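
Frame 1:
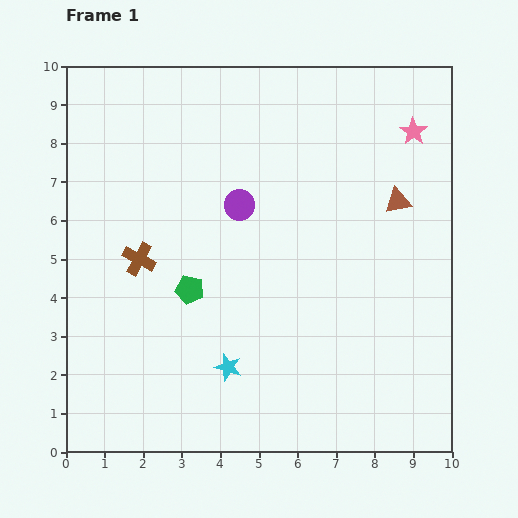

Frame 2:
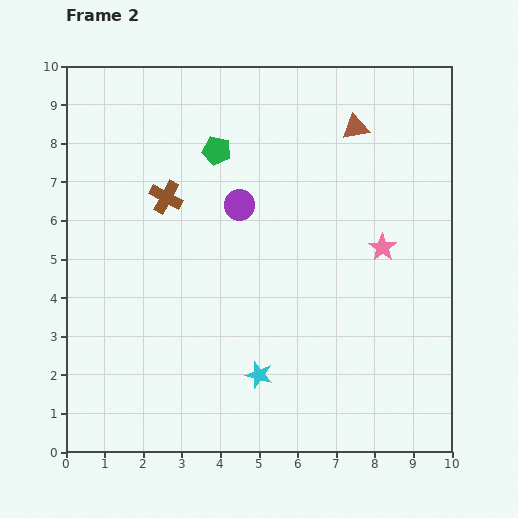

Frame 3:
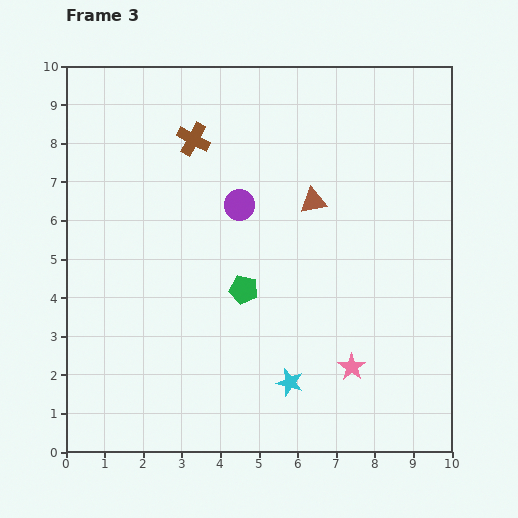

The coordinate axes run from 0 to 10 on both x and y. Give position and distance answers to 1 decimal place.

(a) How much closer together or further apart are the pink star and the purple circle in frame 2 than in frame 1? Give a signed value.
-1.0

Distance in frame 1: 4.9. Distance in frame 2: 3.9.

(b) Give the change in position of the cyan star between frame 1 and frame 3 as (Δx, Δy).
(1.6, -0.4)

The cyan star was at (4.2, 2.2) in frame 1 and (5.8, 1.8) in frame 3.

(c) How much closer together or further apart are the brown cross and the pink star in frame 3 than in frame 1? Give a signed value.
-0.6

Distance in frame 1: 7.8. Distance in frame 3: 7.2.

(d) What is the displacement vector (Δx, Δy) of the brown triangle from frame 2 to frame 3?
(-1.1, -1.9)

The brown triangle was at (7.5, 8.4) in frame 2 and (6.4, 6.5) in frame 3.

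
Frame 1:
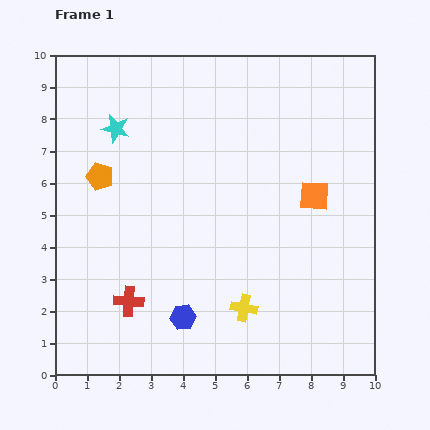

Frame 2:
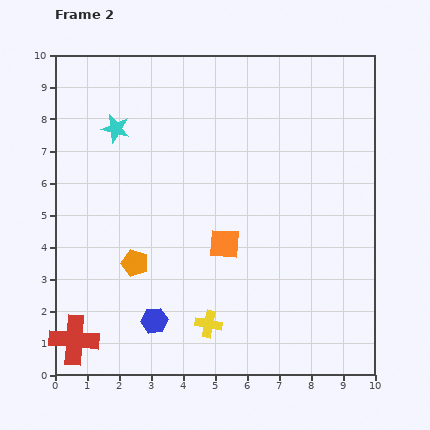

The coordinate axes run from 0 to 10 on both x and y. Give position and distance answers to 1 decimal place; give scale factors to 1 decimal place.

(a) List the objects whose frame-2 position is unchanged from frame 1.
the cyan star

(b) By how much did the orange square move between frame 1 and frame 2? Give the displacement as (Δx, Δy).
(-2.8, -1.5)

The orange square was at (8.1, 5.6) in frame 1 and (5.3, 4.1) in frame 2.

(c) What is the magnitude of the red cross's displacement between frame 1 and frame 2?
2.1

The red cross moved from (2.3, 2.3) to (0.6, 1.1), a distance of √(1.7² + 1.2²) ≈ 2.1.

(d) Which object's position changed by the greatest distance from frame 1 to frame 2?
the orange square

(moved 3.2; next 2.9)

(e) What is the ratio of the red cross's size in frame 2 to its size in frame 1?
1.6×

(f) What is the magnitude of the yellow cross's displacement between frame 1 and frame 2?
1.2

The yellow cross moved from (5.9, 2.1) to (4.8, 1.6), a distance of √(1.1² + 0.5²) ≈ 1.2.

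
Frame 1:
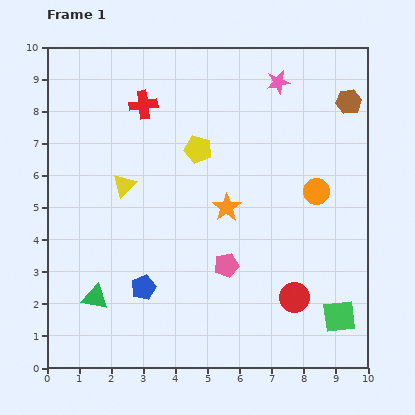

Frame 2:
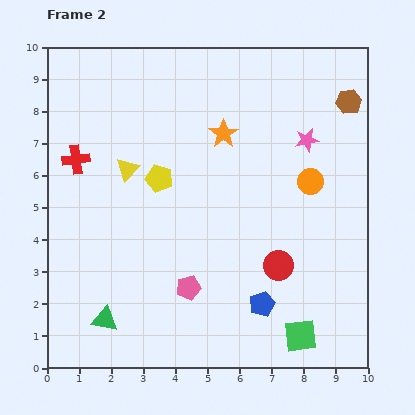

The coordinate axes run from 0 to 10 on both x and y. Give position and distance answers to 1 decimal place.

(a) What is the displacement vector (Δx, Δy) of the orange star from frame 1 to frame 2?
(-0.1, 2.3)

The orange star was at (5.6, 5.0) in frame 1 and (5.5, 7.3) in frame 2.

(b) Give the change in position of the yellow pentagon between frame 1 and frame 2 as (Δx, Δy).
(-1.2, -0.9)

The yellow pentagon was at (4.7, 6.8) in frame 1 and (3.5, 5.9) in frame 2.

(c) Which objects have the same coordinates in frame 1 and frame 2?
the brown hexagon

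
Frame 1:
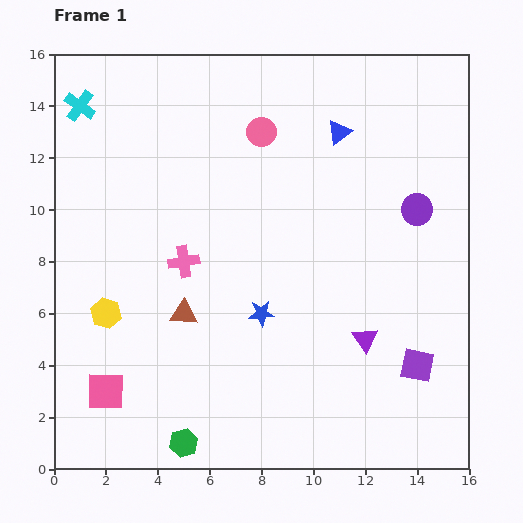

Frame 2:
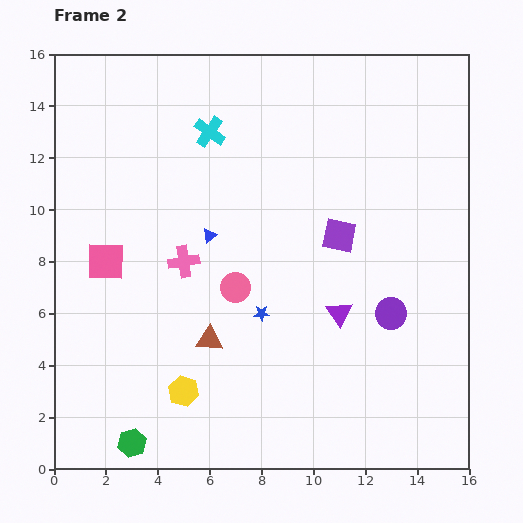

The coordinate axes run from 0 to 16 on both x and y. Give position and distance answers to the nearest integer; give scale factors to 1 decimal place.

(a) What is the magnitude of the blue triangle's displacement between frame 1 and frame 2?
6

The blue triangle moved from (11, 13) to (6, 9), a distance of √(5² + 4²) ≈ 6.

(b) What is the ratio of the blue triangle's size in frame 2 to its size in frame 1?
0.6×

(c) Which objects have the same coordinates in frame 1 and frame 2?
the blue star, the pink cross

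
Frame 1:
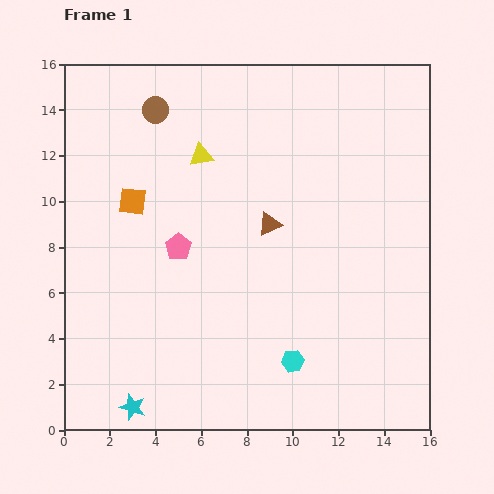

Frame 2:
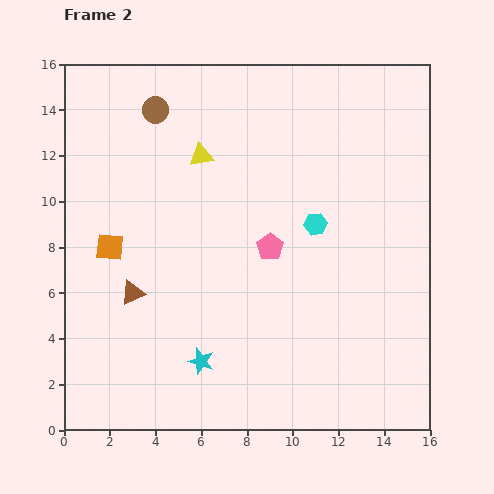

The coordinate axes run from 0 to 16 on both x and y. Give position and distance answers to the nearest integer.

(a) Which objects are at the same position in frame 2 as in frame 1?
the yellow triangle, the brown circle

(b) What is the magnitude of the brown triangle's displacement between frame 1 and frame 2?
7

The brown triangle moved from (9, 9) to (3, 6), a distance of √(6² + 3²) ≈ 7.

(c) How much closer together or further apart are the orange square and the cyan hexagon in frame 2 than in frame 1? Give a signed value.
-1

Distance in frame 1: 10. Distance in frame 2: 9.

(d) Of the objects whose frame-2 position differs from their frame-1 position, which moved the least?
the orange square

(moved 2)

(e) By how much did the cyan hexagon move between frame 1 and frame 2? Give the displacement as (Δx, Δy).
(1, 6)

The cyan hexagon was at (10, 3) in frame 1 and (11, 9) in frame 2.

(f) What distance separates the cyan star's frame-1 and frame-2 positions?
4

The cyan star moved from (3, 1) to (6, 3), a distance of √(3² + 2²) ≈ 4.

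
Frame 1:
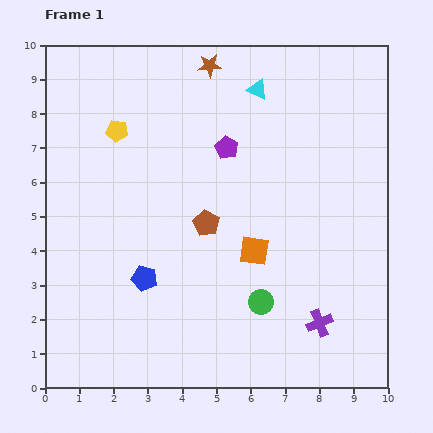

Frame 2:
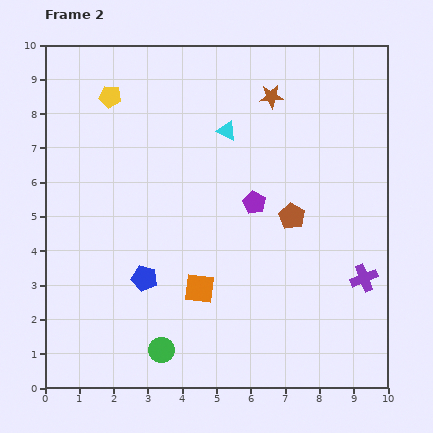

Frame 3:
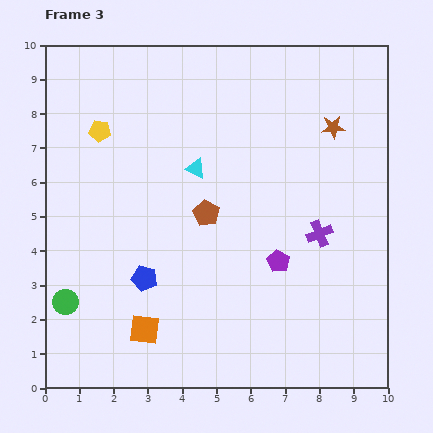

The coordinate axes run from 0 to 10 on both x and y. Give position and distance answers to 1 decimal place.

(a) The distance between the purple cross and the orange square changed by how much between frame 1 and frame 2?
+2.0

Distance in frame 1: 2.8. Distance in frame 2: 4.8.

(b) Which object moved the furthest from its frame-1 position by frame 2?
the green circle

(moved 3.2; next 2.5)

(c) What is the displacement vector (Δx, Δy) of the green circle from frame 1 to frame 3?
(-5.7, 0.0)

The green circle was at (6.3, 2.5) in frame 1 and (0.6, 2.5) in frame 3.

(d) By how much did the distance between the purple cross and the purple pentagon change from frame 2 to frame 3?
-2.5

Distance in frame 2: 3.9. Distance in frame 3: 1.4.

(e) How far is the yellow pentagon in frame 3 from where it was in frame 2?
1.0

The yellow pentagon moved from (1.9, 8.5) to (1.6, 7.5), a distance of √(0.3² + 1.0²) ≈ 1.0.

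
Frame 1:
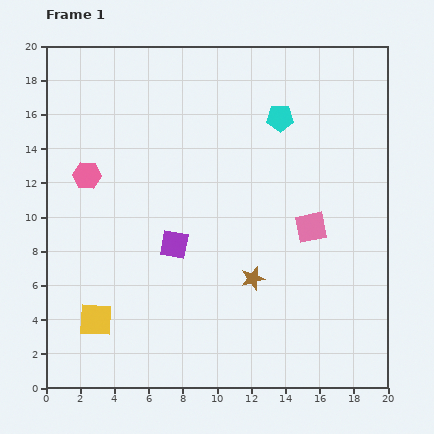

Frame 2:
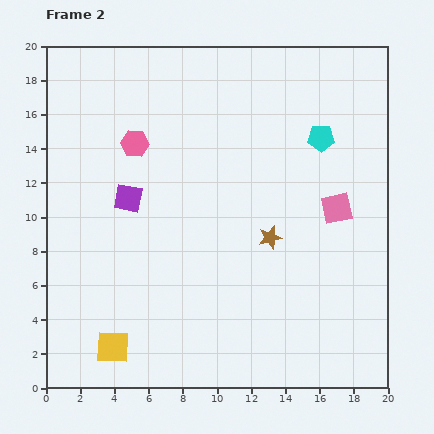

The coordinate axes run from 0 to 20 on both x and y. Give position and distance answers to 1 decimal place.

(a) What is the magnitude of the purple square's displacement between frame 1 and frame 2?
3.8

The purple square moved from (7.5, 8.4) to (4.8, 11.1), a distance of √(2.7² + 2.7²) ≈ 3.8.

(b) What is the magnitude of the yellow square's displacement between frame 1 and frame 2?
1.9

The yellow square moved from (2.9, 4.0) to (3.9, 2.4), a distance of √(1.0² + 1.6²) ≈ 1.9.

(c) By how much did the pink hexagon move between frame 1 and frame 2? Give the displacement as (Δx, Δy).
(2.8, 1.9)

The pink hexagon was at (2.4, 12.4) in frame 1 and (5.2, 14.3) in frame 2.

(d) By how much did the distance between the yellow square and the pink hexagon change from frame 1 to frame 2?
+3.6

Distance in frame 1: 8.4. Distance in frame 2: 12.0.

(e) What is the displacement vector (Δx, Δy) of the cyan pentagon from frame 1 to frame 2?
(2.4, -1.2)

The cyan pentagon was at (13.7, 15.8) in frame 1 and (16.1, 14.6) in frame 2.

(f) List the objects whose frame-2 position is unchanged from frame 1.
none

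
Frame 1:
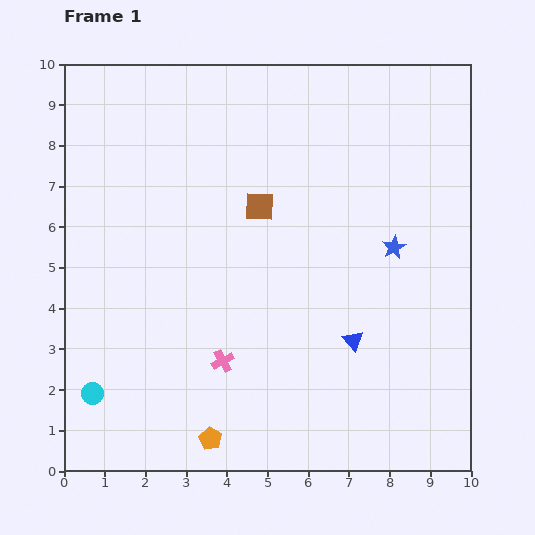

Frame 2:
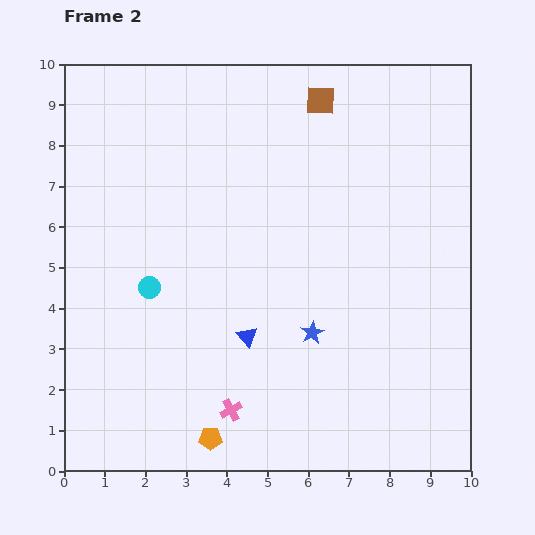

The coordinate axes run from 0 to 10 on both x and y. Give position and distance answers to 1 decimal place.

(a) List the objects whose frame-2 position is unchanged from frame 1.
the orange pentagon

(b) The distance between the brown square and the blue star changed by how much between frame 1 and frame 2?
+2.3

Distance in frame 1: 3.4. Distance in frame 2: 5.7.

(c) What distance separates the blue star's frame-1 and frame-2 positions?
2.9

The blue star moved from (8.1, 5.5) to (6.1, 3.4), a distance of √(2.0² + 2.1²) ≈ 2.9.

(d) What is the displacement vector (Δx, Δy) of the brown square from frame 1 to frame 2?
(1.5, 2.6)

The brown square was at (4.8, 6.5) in frame 1 and (6.3, 9.1) in frame 2.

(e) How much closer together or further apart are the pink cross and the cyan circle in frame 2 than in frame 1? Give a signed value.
+0.3

Distance in frame 1: 3.3. Distance in frame 2: 3.6.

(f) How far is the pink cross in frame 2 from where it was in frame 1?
1.2

The pink cross moved from (3.9, 2.7) to (4.1, 1.5), a distance of √(0.2² + 1.2²) ≈ 1.2.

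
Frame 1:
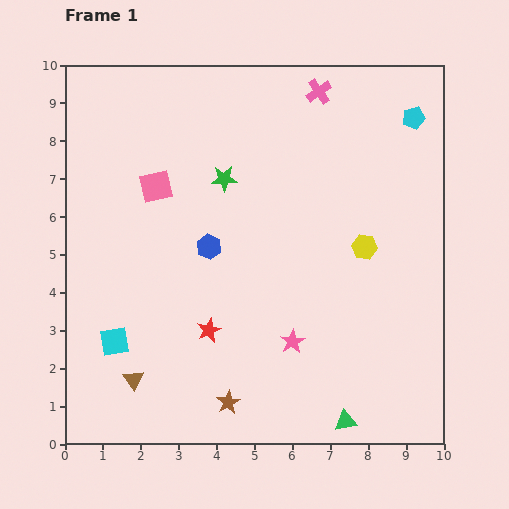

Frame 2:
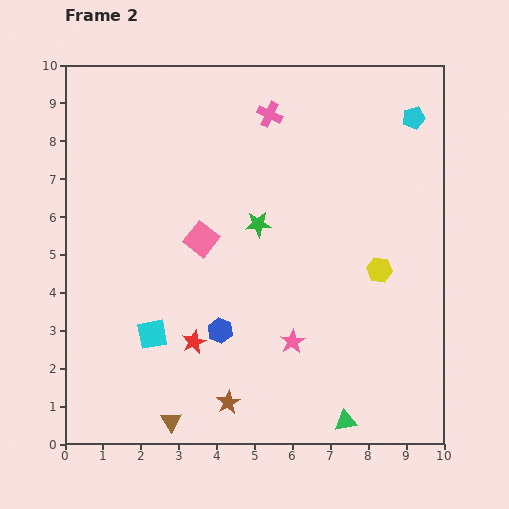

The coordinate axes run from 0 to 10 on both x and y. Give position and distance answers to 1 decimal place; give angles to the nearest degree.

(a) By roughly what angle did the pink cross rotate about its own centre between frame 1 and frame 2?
30° counter-clockwise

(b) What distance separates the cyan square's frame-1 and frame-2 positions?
1.0

The cyan square moved from (1.3, 2.7) to (2.3, 2.9), a distance of √(1.0² + 0.2²) ≈ 1.0.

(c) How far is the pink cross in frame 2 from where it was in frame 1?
1.4

The pink cross moved from (6.7, 9.3) to (5.4, 8.7), a distance of √(1.3² + 0.6²) ≈ 1.4.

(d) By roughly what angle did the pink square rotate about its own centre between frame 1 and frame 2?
39° counter-clockwise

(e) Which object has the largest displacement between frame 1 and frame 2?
the blue hexagon

(moved 2.2; next 1.8)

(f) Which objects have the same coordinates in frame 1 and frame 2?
the pink star, the brown star, the cyan pentagon, the green triangle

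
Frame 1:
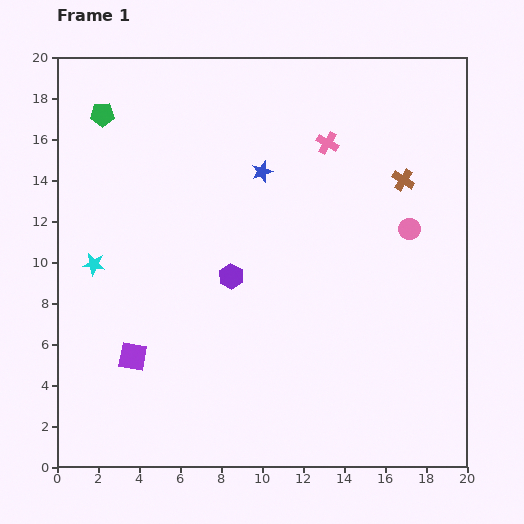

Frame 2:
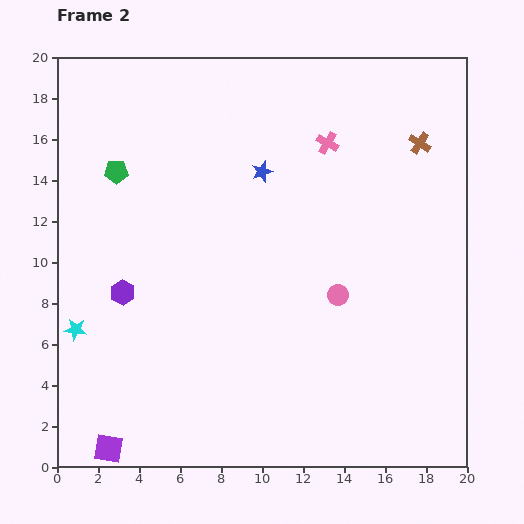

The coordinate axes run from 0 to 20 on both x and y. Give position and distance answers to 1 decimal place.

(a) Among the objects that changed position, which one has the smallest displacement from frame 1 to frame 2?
the brown cross

(moved 2.0)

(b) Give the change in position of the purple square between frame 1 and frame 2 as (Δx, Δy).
(-1.2, -4.5)

The purple square was at (3.7, 5.4) in frame 1 and (2.5, 0.9) in frame 2.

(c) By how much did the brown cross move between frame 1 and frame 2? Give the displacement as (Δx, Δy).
(0.8, 1.8)

The brown cross was at (16.9, 14.0) in frame 1 and (17.7, 15.8) in frame 2.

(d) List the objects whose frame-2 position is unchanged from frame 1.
the pink cross, the blue star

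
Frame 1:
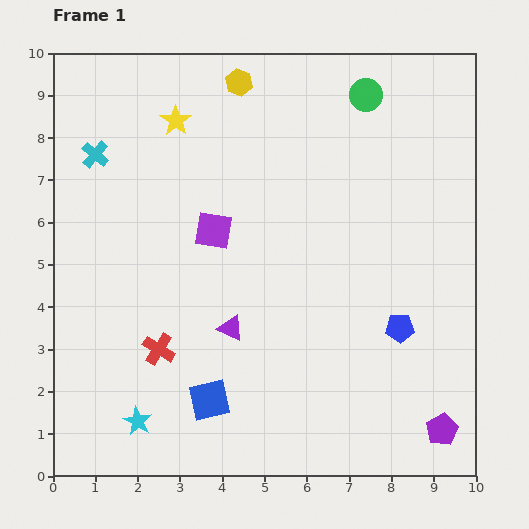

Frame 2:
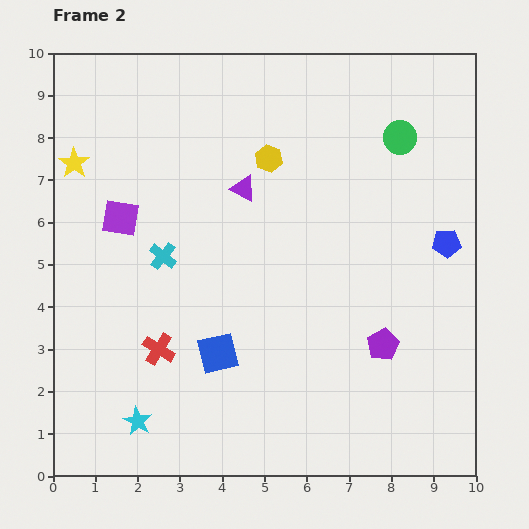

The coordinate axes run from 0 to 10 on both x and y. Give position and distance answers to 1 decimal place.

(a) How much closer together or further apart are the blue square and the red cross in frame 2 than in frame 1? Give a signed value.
-0.3

Distance in frame 1: 1.7. Distance in frame 2: 1.4.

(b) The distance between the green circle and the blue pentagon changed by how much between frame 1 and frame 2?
-2.9

Distance in frame 1: 5.6. Distance in frame 2: 2.7.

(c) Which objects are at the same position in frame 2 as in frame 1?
the red cross, the cyan star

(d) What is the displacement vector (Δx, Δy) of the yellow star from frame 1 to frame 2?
(-2.4, -1.0)

The yellow star was at (2.9, 8.4) in frame 1 and (0.5, 7.4) in frame 2.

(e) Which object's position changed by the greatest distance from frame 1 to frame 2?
the purple triangle

(moved 3.3; next 2.9)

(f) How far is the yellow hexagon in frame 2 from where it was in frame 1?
1.9

The yellow hexagon moved from (4.4, 9.3) to (5.1, 7.5), a distance of √(0.7² + 1.8²) ≈ 1.9.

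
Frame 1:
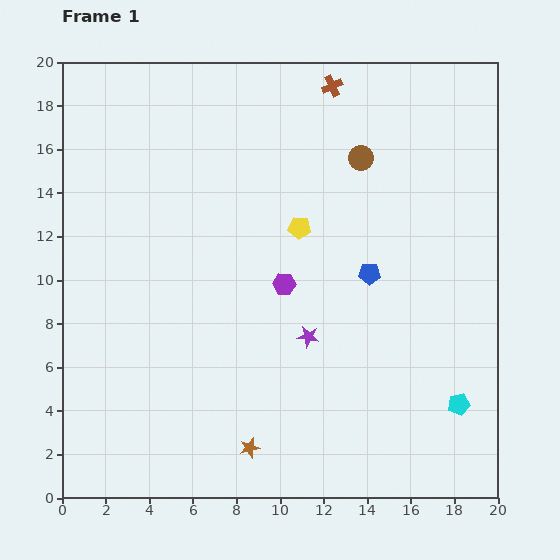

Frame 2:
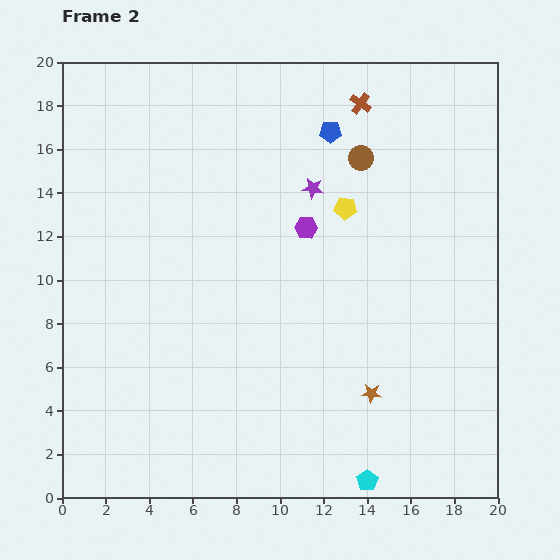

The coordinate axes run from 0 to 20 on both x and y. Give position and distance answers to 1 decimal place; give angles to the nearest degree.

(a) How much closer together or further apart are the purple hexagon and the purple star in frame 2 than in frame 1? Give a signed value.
-0.8

Distance in frame 1: 2.6. Distance in frame 2: 1.8.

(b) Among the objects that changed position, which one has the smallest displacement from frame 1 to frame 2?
the brown cross

(moved 1.5)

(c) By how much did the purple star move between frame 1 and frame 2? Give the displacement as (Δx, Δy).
(0.2, 6.8)

The purple star was at (11.3, 7.4) in frame 1 and (11.5, 14.2) in frame 2.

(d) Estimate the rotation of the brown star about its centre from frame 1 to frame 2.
18° clockwise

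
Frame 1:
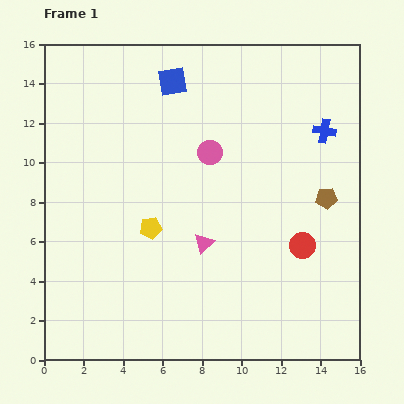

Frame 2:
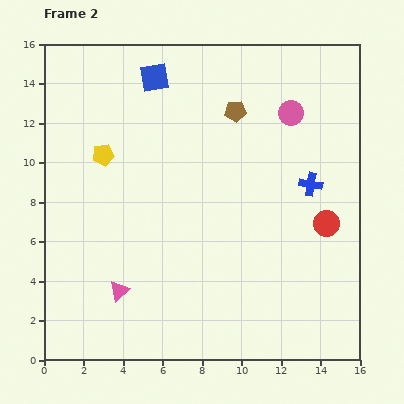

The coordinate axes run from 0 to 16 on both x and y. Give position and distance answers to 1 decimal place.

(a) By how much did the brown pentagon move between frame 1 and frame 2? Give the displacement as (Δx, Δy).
(-4.6, 4.4)

The brown pentagon was at (14.3, 8.2) in frame 1 and (9.7, 12.6) in frame 2.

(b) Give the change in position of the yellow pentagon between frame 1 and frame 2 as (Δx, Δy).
(-2.4, 3.7)

The yellow pentagon was at (5.4, 6.7) in frame 1 and (3.0, 10.4) in frame 2.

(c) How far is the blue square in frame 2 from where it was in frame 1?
0.9

The blue square moved from (6.5, 14.1) to (5.6, 14.3), a distance of √(0.9² + 0.2²) ≈ 0.9.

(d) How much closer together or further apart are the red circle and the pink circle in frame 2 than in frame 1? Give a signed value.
-0.7

Distance in frame 1: 6.6. Distance in frame 2: 5.9.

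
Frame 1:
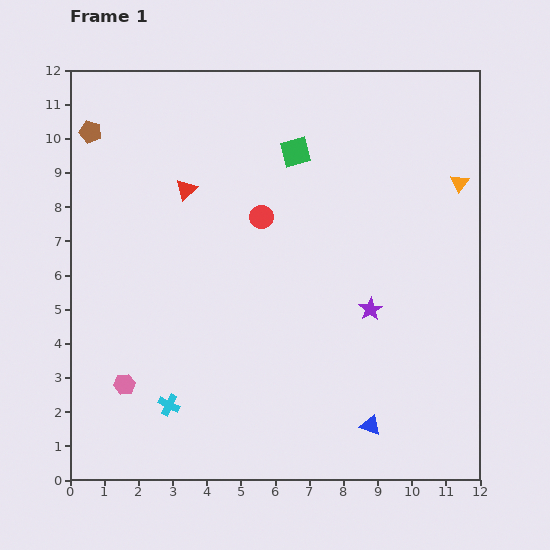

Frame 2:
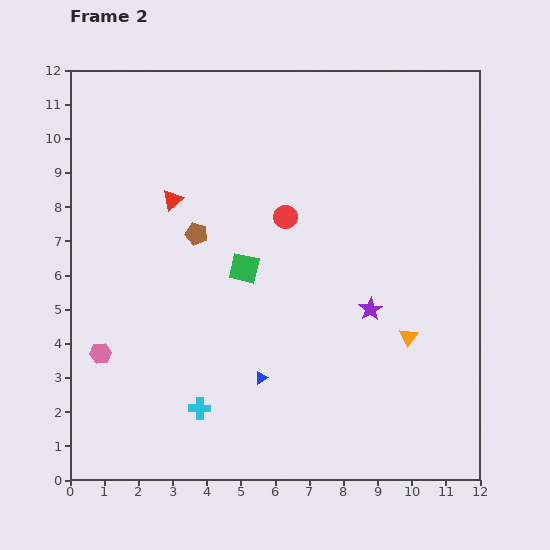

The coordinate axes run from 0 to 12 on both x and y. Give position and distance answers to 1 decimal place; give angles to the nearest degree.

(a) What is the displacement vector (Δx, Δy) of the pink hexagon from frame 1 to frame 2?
(-0.7, 0.9)

The pink hexagon was at (1.6, 2.8) in frame 1 and (0.9, 3.7) in frame 2.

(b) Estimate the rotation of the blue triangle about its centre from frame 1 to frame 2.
53° counter-clockwise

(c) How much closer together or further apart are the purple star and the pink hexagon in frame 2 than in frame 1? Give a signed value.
+0.5

Distance in frame 1: 7.5. Distance in frame 2: 8.0.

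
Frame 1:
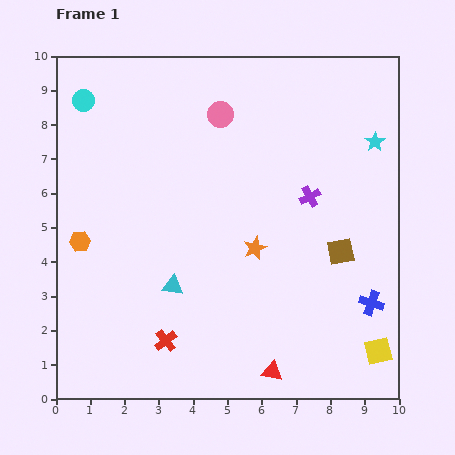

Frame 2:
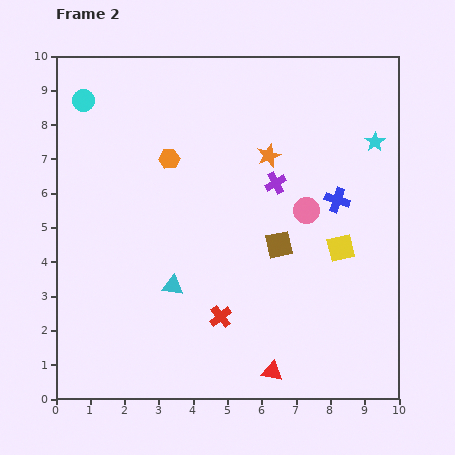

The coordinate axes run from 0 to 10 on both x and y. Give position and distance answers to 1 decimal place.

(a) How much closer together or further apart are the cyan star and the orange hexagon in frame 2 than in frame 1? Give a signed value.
-3.1

Distance in frame 1: 9.1. Distance in frame 2: 6.0.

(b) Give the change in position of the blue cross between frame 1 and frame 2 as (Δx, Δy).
(-1.0, 3.0)

The blue cross was at (9.2, 2.8) in frame 1 and (8.2, 5.8) in frame 2.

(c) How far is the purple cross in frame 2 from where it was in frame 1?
1.1

The purple cross moved from (7.4, 5.9) to (6.4, 6.3), a distance of √(1.0² + 0.4²) ≈ 1.1.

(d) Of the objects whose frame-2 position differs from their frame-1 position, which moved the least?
the purple cross

(moved 1.1)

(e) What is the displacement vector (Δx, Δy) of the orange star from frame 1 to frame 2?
(0.4, 2.7)

The orange star was at (5.8, 4.4) in frame 1 and (6.2, 7.1) in frame 2.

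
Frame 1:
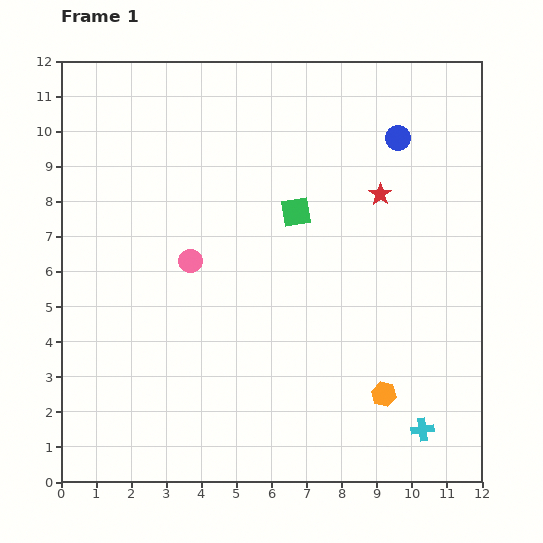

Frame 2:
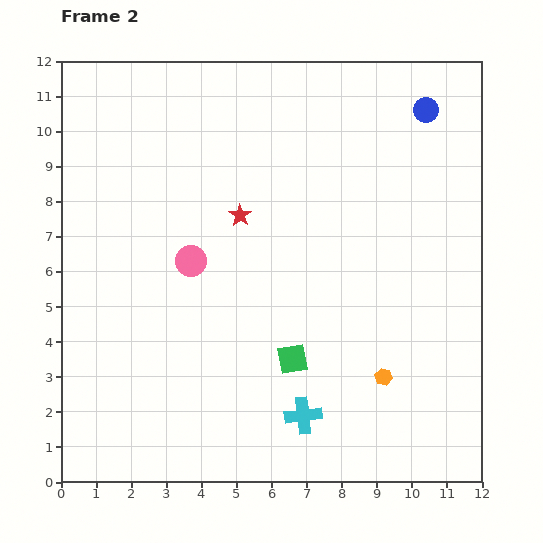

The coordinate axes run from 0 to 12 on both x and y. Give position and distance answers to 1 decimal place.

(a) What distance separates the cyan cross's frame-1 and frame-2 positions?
3.4

The cyan cross moved from (10.3, 1.5) to (6.9, 1.9), a distance of √(3.4² + 0.4²) ≈ 3.4.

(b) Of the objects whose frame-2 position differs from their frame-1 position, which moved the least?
the orange hexagon

(moved 0.5)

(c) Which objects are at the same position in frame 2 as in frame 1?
the pink circle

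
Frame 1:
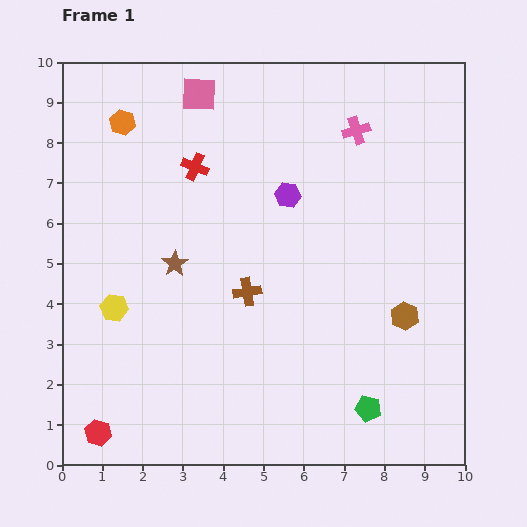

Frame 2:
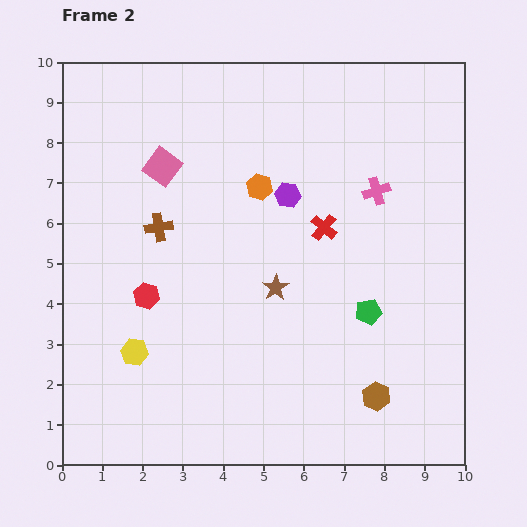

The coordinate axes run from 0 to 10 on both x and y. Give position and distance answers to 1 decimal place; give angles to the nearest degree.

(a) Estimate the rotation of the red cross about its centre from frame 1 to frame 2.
18° clockwise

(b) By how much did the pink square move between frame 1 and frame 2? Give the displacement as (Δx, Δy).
(-0.9, -1.8)

The pink square was at (3.4, 9.2) in frame 1 and (2.5, 7.4) in frame 2.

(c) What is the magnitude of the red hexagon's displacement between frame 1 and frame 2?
3.6

The red hexagon moved from (0.9, 0.8) to (2.1, 4.2), a distance of √(1.2² + 3.4²) ≈ 3.6.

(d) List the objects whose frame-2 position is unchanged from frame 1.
the purple hexagon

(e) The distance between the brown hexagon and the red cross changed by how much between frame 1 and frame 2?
-2.0

Distance in frame 1: 6.4. Distance in frame 2: 4.4.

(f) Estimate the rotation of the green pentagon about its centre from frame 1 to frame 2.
24° counter-clockwise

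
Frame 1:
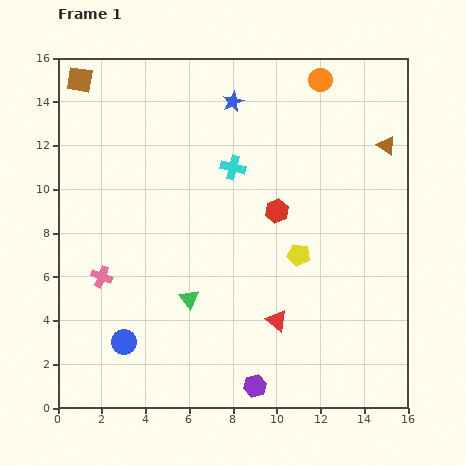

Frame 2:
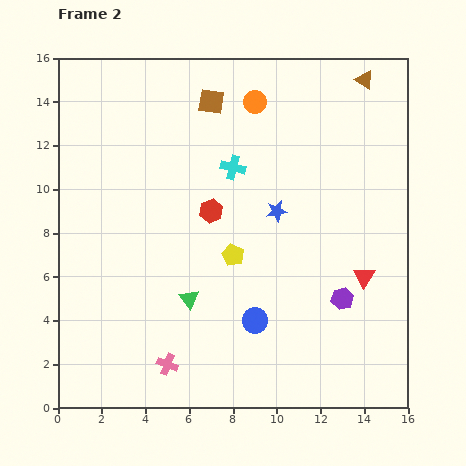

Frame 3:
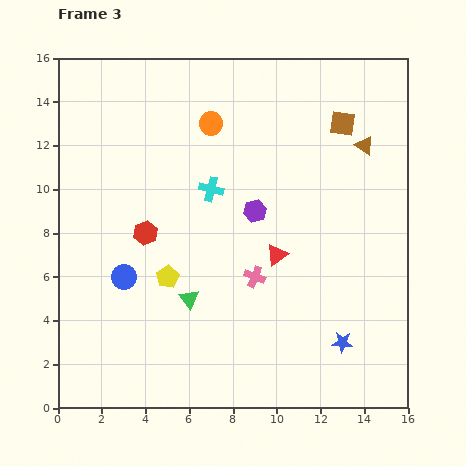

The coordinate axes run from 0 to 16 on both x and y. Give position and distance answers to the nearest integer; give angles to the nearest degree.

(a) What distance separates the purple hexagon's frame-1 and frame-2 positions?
6

The purple hexagon moved from (9, 1) to (13, 5), a distance of √(4² + 4²) ≈ 6.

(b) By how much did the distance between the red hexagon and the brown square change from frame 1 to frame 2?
-6

Distance in frame 1: 11. Distance in frame 2: 5.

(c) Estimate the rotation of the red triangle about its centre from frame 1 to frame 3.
43° clockwise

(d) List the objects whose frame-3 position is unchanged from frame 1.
the green triangle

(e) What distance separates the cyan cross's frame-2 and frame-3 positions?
1

The cyan cross moved from (8, 11) to (7, 10), a distance of √(1² + 1²) ≈ 1.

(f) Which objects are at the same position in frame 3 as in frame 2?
the green triangle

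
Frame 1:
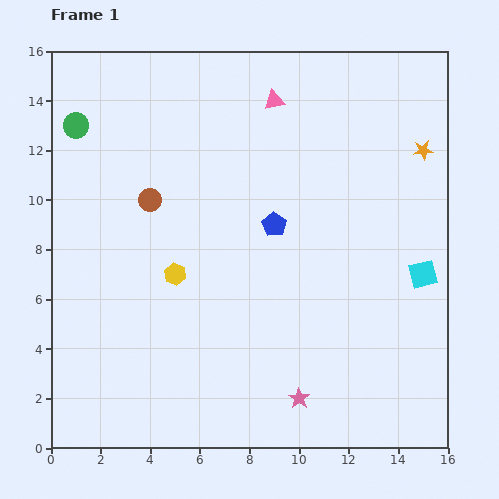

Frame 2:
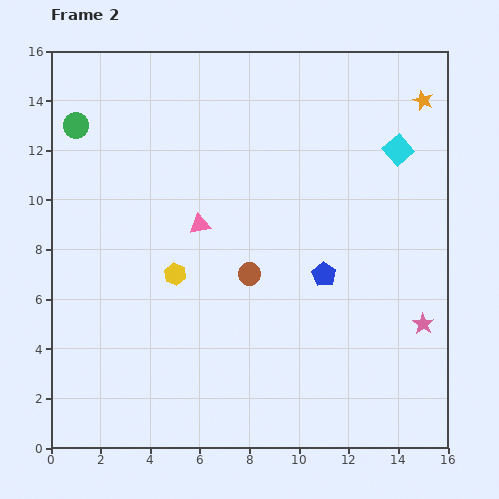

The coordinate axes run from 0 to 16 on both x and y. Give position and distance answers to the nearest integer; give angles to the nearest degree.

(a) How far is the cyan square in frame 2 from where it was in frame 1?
5

The cyan square moved from (15, 7) to (14, 12), a distance of √(1² + 5²) ≈ 5.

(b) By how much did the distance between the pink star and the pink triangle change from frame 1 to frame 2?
-2

Distance in frame 1: 12. Distance in frame 2: 10.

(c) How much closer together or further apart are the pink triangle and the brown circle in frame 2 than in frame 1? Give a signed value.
-3

Distance in frame 1: 6. Distance in frame 2: 3.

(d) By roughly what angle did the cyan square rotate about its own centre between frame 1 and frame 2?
27° counter-clockwise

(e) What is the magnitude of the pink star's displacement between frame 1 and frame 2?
6

The pink star moved from (10, 2) to (15, 5), a distance of √(5² + 3²) ≈ 6.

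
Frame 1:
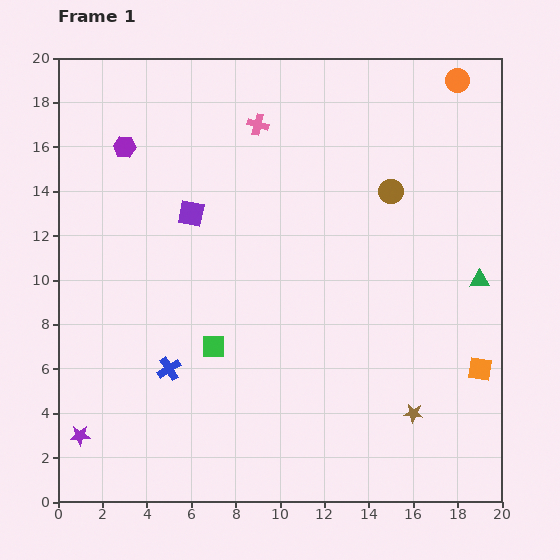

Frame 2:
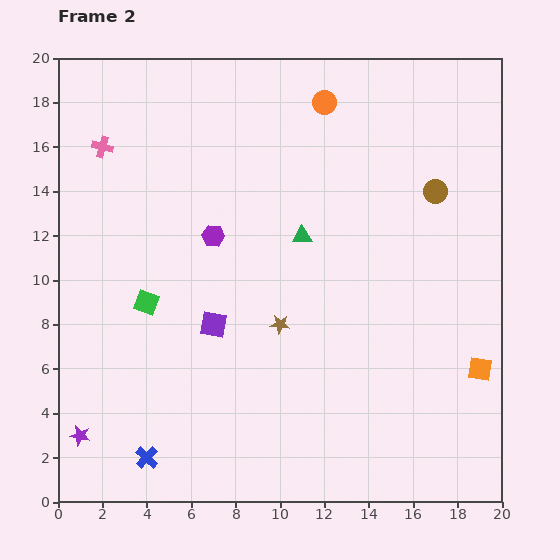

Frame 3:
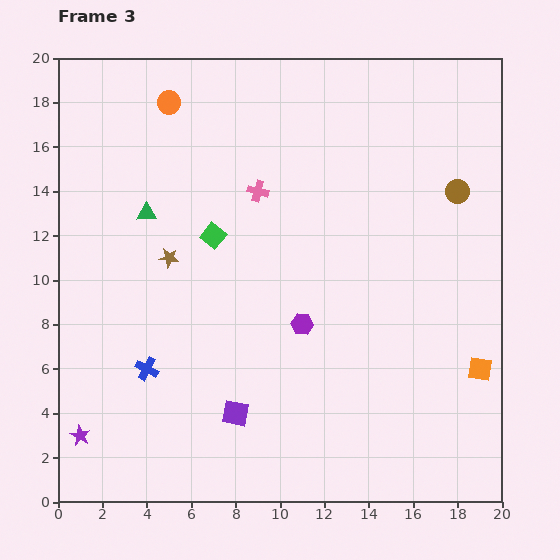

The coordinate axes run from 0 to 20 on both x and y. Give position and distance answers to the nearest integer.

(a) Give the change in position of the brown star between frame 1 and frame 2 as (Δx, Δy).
(-6, 4)

The brown star was at (16, 4) in frame 1 and (10, 8) in frame 2.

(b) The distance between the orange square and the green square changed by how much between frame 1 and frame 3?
+1

Distance in frame 1: 12. Distance in frame 3: 13.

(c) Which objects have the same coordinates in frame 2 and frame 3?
the purple star, the orange square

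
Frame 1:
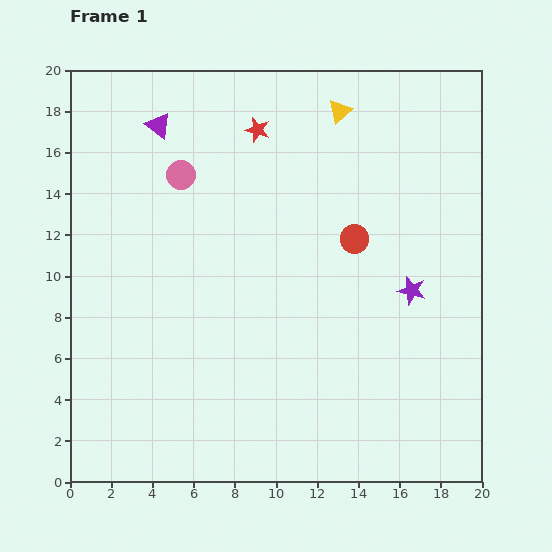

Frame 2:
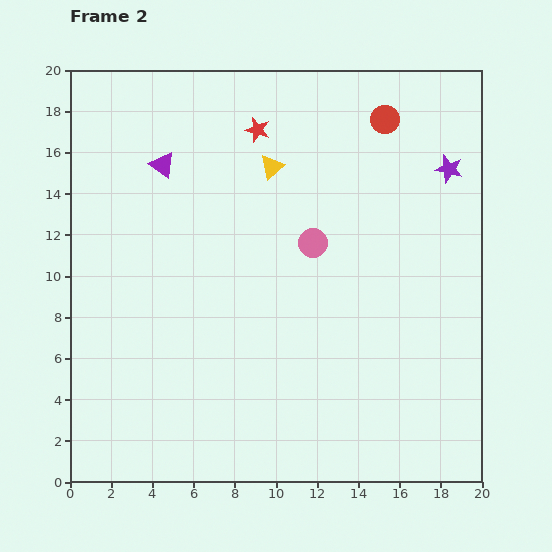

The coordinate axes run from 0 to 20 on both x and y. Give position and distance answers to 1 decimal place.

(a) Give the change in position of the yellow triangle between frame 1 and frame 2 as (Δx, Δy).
(-3.3, -2.7)

The yellow triangle was at (13.1, 18.0) in frame 1 and (9.8, 15.3) in frame 2.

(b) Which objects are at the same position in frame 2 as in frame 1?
the red star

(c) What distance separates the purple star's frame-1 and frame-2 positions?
6.2

The purple star moved from (16.6, 9.3) to (18.4, 15.2), a distance of √(1.8² + 5.9²) ≈ 6.2.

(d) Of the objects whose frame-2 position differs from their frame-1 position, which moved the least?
the purple triangle

(moved 1.9)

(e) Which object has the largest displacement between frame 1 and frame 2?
the pink circle

(moved 7.2; next 6.2)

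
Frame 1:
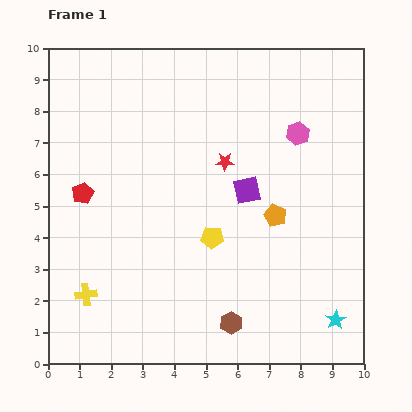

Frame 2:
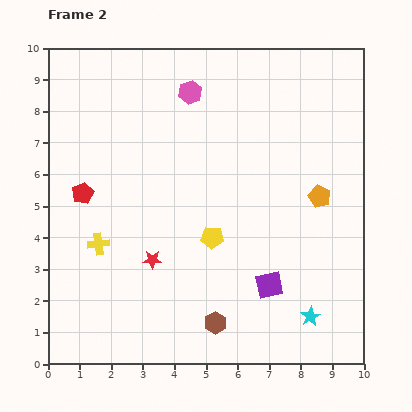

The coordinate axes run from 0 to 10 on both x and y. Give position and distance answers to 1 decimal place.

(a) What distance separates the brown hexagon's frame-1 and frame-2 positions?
0.5

The brown hexagon moved from (5.8, 1.3) to (5.3, 1.3), a distance of √(0.5² + 0.0²) ≈ 0.5.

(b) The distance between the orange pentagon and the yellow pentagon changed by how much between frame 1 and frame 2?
+1.5

Distance in frame 1: 2.1. Distance in frame 2: 3.6.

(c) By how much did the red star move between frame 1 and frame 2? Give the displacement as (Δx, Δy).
(-2.3, -3.1)

The red star was at (5.6, 6.4) in frame 1 and (3.3, 3.3) in frame 2.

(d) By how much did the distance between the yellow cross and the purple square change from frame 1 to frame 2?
-0.5

Distance in frame 1: 6.1. Distance in frame 2: 5.6.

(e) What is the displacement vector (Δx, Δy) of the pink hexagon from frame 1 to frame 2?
(-3.4, 1.3)

The pink hexagon was at (7.9, 7.3) in frame 1 and (4.5, 8.6) in frame 2.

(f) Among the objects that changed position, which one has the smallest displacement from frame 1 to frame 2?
the brown hexagon

(moved 0.5)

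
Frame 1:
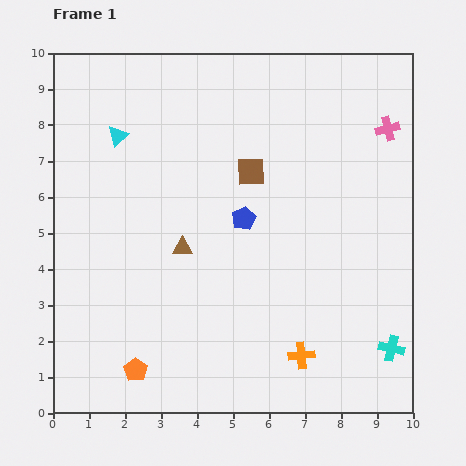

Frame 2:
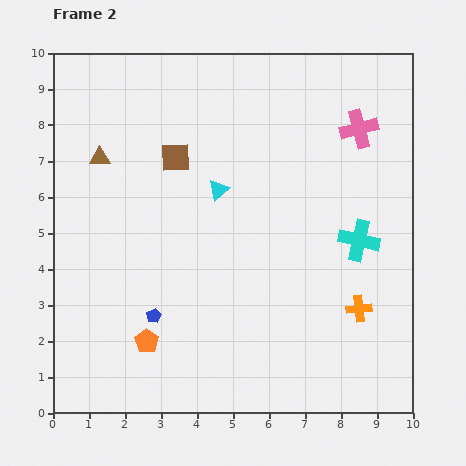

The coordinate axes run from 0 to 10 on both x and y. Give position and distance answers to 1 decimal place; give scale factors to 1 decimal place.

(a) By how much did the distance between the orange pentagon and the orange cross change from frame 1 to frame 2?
+1.4

Distance in frame 1: 4.6. Distance in frame 2: 6.0.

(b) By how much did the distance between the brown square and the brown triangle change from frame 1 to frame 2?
-0.7

Distance in frame 1: 2.8. Distance in frame 2: 2.1.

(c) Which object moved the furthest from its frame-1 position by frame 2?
the blue pentagon

(moved 3.7; next 3.4)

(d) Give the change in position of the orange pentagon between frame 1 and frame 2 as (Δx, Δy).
(0.3, 0.8)

The orange pentagon was at (2.3, 1.2) in frame 1 and (2.6, 2.0) in frame 2.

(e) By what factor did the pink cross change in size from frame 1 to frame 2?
1.6×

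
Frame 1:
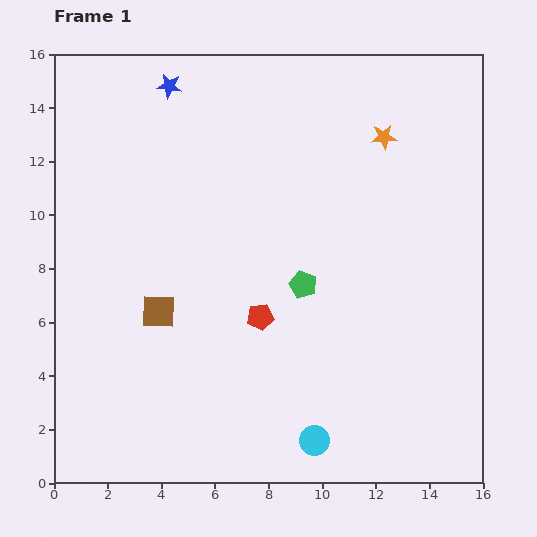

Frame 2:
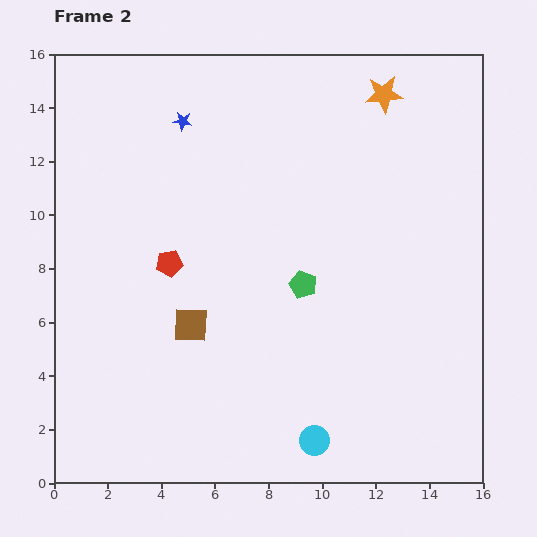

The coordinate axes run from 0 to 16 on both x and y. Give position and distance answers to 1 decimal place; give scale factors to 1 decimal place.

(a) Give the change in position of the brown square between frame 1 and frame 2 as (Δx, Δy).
(1.2, -0.5)

The brown square was at (3.9, 6.4) in frame 1 and (5.1, 5.9) in frame 2.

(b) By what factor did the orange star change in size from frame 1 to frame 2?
1.5×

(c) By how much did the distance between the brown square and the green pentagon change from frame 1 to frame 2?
-1.0

Distance in frame 1: 5.5. Distance in frame 2: 4.5.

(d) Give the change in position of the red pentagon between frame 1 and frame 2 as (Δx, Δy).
(-3.4, 2.0)

The red pentagon was at (7.7, 6.2) in frame 1 and (4.3, 8.2) in frame 2.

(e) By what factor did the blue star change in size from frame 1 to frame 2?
0.8×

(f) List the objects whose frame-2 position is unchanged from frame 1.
the cyan circle, the green pentagon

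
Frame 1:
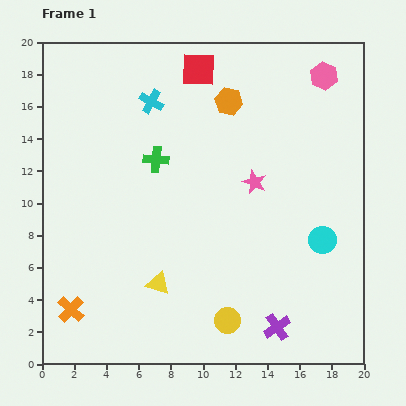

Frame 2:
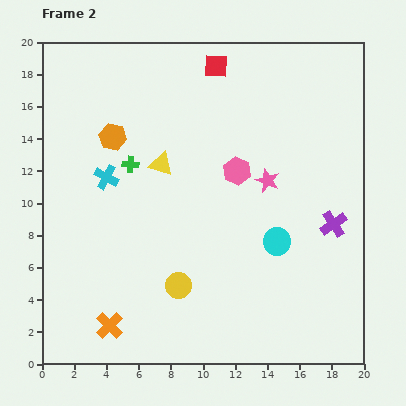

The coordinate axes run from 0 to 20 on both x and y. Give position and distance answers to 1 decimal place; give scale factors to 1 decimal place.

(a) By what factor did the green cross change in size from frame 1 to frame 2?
0.6×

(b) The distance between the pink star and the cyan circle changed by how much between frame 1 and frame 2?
-1.7

Distance in frame 1: 5.5. Distance in frame 2: 3.8.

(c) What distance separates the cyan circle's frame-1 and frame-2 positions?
2.8

The cyan circle moved from (17.4, 7.7) to (14.6, 7.6), a distance of √(2.8² + 0.1²) ≈ 2.8.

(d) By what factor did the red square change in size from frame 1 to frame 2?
0.7×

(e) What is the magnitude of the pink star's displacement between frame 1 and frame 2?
0.8

The pink star moved from (13.2, 11.3) to (14.0, 11.4), a distance of √(0.8² + 0.1²) ≈ 0.8.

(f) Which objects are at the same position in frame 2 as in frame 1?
none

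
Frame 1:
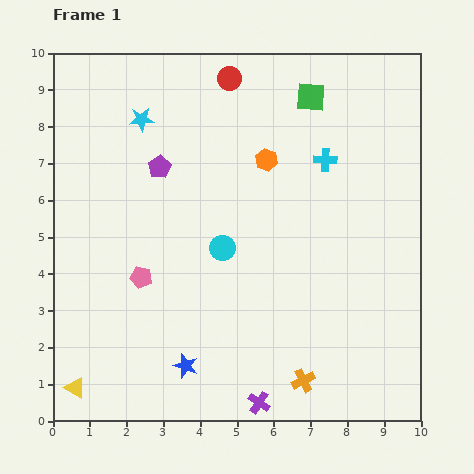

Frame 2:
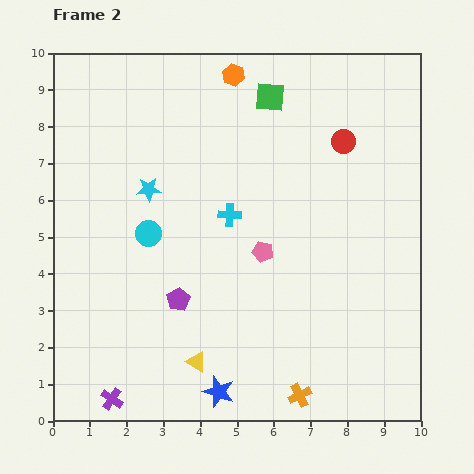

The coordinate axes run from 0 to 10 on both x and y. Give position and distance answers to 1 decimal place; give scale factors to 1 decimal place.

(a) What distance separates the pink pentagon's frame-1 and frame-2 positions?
3.4

The pink pentagon moved from (2.4, 3.9) to (5.7, 4.6), a distance of √(3.3² + 0.7²) ≈ 3.4.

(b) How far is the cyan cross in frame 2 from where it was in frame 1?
3.0

The cyan cross moved from (7.4, 7.1) to (4.8, 5.6), a distance of √(2.6² + 1.5²) ≈ 3.0.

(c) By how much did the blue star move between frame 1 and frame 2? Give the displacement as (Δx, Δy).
(0.9, -0.7)

The blue star was at (3.6, 1.5) in frame 1 and (4.5, 0.8) in frame 2.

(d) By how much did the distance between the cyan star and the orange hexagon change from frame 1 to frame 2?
+0.3

Distance in frame 1: 3.6. Distance in frame 2: 3.9.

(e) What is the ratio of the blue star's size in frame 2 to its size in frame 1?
1.3×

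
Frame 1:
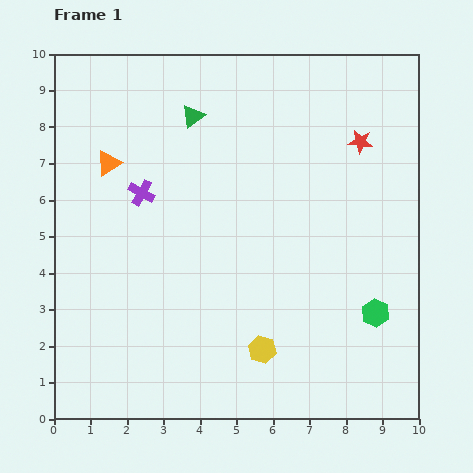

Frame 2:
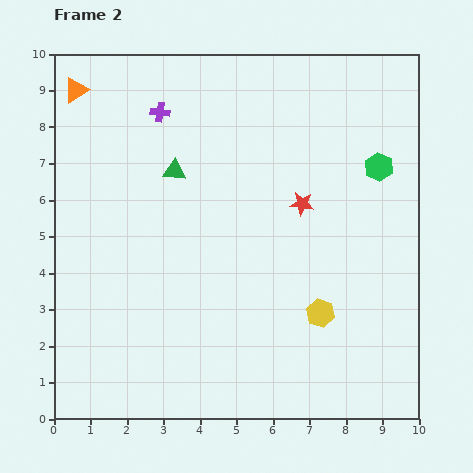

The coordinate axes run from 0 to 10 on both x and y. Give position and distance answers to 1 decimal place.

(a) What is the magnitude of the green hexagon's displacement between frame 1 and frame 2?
4.0

The green hexagon moved from (8.8, 2.9) to (8.9, 6.9), a distance of √(0.1² + 4.0²) ≈ 4.0.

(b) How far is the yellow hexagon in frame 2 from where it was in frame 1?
1.9

The yellow hexagon moved from (5.7, 1.9) to (7.3, 2.9), a distance of √(1.6² + 1.0²) ≈ 1.9.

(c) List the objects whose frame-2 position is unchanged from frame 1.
none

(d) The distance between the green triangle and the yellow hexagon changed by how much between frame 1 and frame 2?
-1.1

Distance in frame 1: 6.7. Distance in frame 2: 5.6.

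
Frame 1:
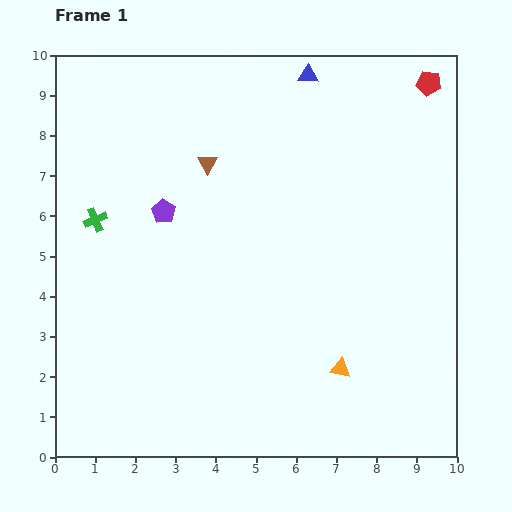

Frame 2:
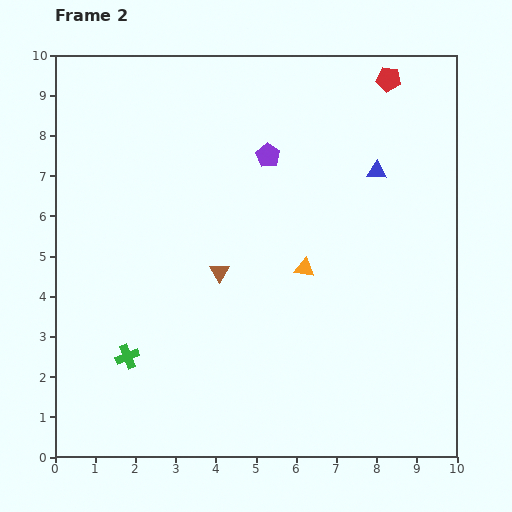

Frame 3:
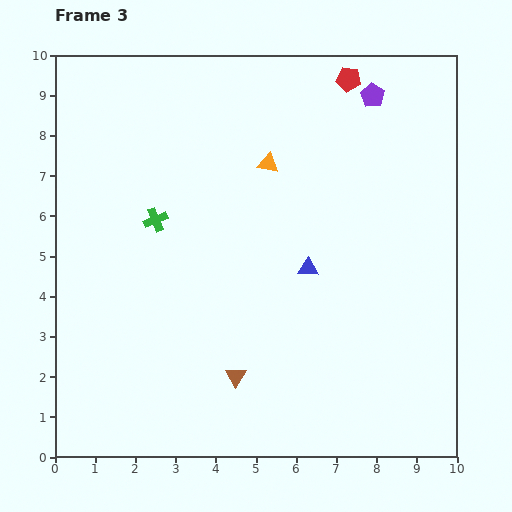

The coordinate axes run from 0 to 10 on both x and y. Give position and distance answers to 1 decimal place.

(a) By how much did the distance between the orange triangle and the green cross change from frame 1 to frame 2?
-2.2

Distance in frame 1: 7.1. Distance in frame 2: 4.9.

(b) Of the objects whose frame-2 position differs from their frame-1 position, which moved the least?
the red pentagon

(moved 1.0)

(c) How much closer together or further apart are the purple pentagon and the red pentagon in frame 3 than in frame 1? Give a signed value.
-6.6

Distance in frame 1: 7.3. Distance in frame 3: 0.7.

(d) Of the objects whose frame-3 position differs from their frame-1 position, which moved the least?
the green cross

(moved 1.5)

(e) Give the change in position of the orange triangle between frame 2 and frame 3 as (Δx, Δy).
(-0.9, 2.6)

The orange triangle was at (6.2, 4.7) in frame 2 and (5.3, 7.3) in frame 3.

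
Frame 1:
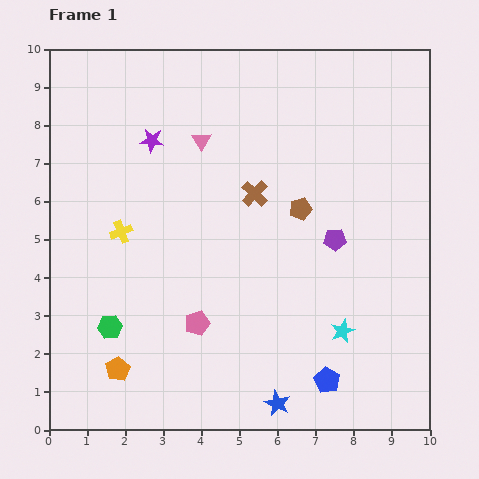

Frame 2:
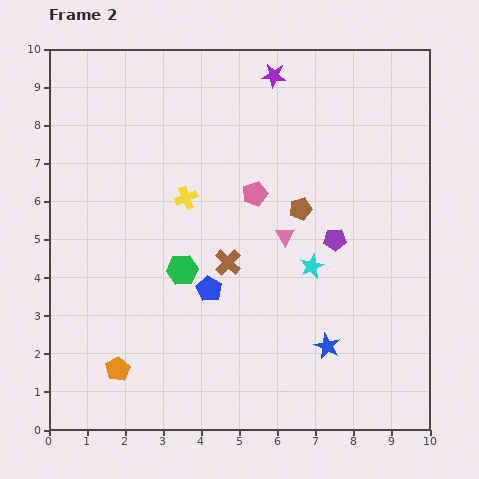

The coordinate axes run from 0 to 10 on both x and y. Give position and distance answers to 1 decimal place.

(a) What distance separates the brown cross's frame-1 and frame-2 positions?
1.9

The brown cross moved from (5.4, 6.2) to (4.7, 4.4), a distance of √(0.7² + 1.8²) ≈ 1.9.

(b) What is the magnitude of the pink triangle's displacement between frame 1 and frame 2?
3.3

The pink triangle moved from (4.0, 7.6) to (6.2, 5.1), a distance of √(2.2² + 2.5²) ≈ 3.3.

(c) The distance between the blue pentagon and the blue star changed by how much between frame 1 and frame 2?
+2.0

Distance in frame 1: 1.4. Distance in frame 2: 3.4.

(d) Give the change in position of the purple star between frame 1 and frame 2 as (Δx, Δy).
(3.2, 1.7)

The purple star was at (2.7, 7.6) in frame 1 and (5.9, 9.3) in frame 2.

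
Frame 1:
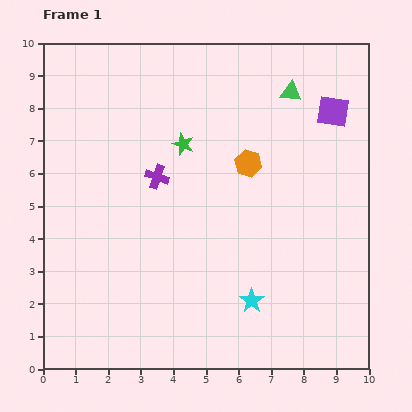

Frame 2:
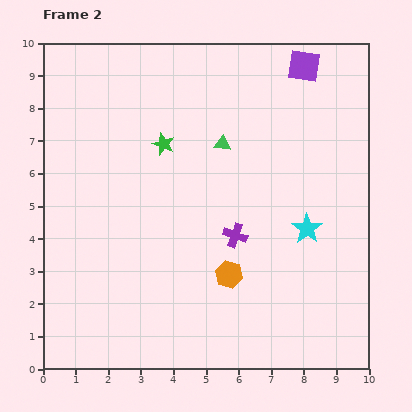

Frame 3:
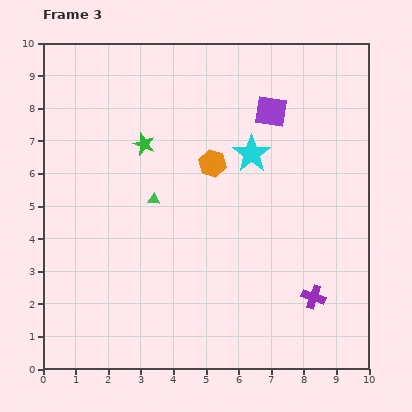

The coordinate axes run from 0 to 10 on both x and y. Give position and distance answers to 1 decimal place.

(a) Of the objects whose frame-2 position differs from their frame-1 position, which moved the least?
the green star

(moved 0.6)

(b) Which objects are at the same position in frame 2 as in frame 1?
none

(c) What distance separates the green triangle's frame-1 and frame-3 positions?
5.3

The green triangle moved from (7.6, 8.5) to (3.4, 5.2), a distance of √(4.2² + 3.3²) ≈ 5.3.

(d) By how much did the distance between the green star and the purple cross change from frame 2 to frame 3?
+3.4

Distance in frame 2: 3.6. Distance in frame 3: 7.0.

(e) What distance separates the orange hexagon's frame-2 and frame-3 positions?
3.4

The orange hexagon moved from (5.7, 2.9) to (5.2, 6.3), a distance of √(0.5² + 3.4²) ≈ 3.4.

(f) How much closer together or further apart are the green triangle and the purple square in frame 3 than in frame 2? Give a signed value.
+1.0

Distance in frame 2: 3.5. Distance in frame 3: 4.5.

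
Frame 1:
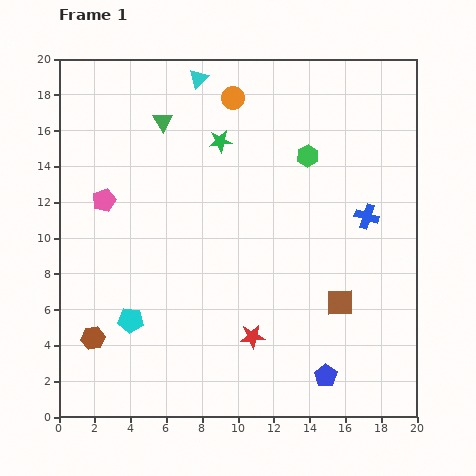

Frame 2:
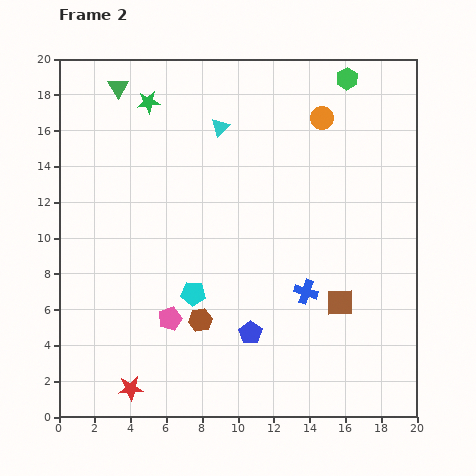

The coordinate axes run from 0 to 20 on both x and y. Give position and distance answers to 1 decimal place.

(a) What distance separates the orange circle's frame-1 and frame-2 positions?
5.1

The orange circle moved from (9.7, 17.8) to (14.7, 16.7), a distance of √(5.0² + 1.1²) ≈ 5.1.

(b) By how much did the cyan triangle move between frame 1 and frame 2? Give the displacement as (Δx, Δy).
(1.2, -2.7)

The cyan triangle was at (7.8, 18.9) in frame 1 and (9.0, 16.2) in frame 2.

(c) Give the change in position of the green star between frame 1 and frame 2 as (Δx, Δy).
(-4.0, 2.2)

The green star was at (9.0, 15.4) in frame 1 and (5.0, 17.6) in frame 2.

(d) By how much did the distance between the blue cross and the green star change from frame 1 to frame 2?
+4.6

Distance in frame 1: 9.2. Distance in frame 2: 13.8.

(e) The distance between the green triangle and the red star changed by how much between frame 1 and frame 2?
+3.8

Distance in frame 1: 13.0. Distance in frame 2: 16.8.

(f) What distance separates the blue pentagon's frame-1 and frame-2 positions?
4.8

The blue pentagon moved from (14.9, 2.3) to (10.7, 4.7), a distance of √(4.2² + 2.4²) ≈ 4.8.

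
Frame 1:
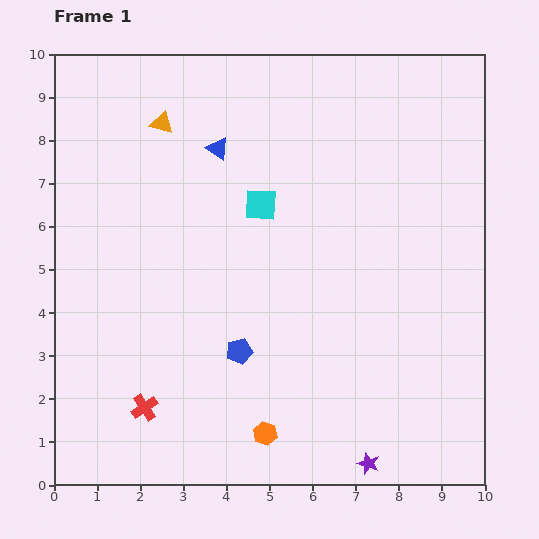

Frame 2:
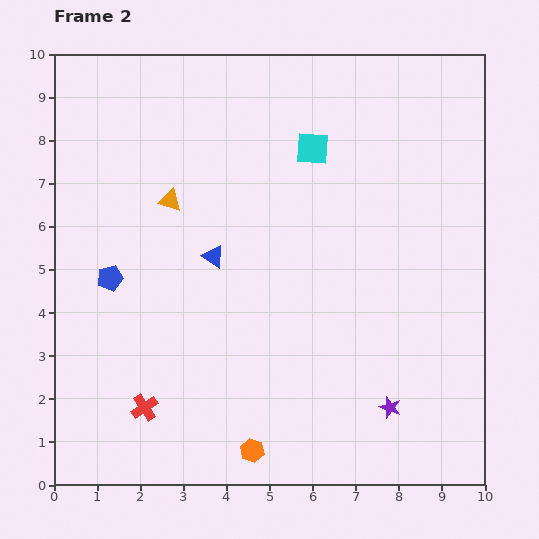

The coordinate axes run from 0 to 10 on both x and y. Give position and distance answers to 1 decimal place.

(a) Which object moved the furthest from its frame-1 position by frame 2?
the blue pentagon

(moved 3.4; next 2.5)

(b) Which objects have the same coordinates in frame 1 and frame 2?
the red cross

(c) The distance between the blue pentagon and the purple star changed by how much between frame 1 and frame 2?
+3.2

Distance in frame 1: 4.0. Distance in frame 2: 7.2.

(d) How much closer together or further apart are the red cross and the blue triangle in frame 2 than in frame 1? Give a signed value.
-2.4

Distance in frame 1: 6.2. Distance in frame 2: 3.8.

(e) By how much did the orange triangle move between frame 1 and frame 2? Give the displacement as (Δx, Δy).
(0.2, -1.8)

The orange triangle was at (2.5, 8.4) in frame 1 and (2.7, 6.6) in frame 2.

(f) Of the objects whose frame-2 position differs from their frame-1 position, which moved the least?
the orange hexagon

(moved 0.5)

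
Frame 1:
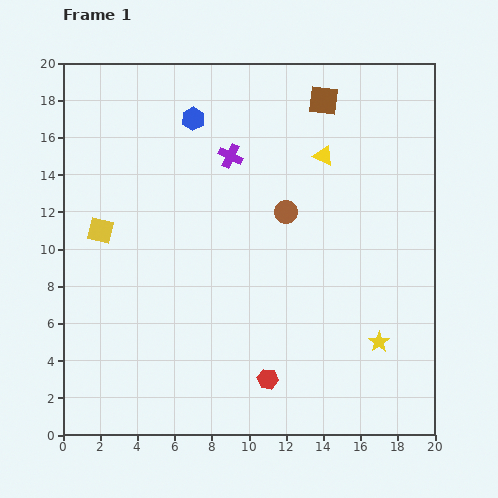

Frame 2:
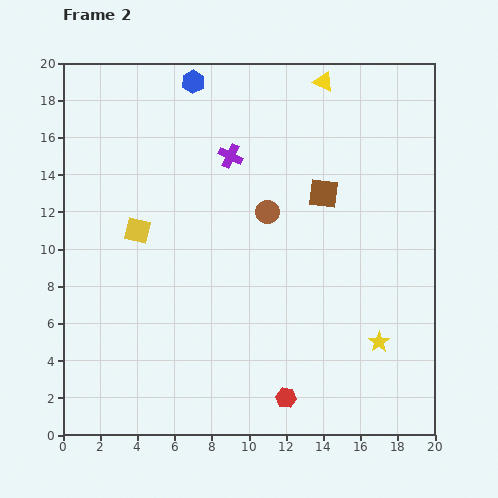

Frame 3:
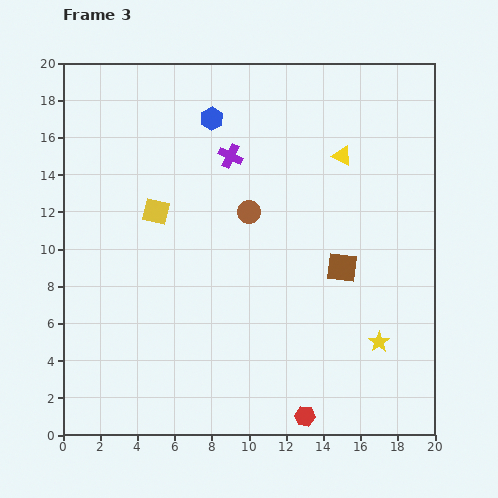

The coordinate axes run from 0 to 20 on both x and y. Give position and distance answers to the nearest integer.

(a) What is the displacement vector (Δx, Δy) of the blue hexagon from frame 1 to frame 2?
(0, 2)

The blue hexagon was at (7, 17) in frame 1 and (7, 19) in frame 2.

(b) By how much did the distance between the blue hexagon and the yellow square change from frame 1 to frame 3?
-2

Distance in frame 1: 8. Distance in frame 3: 6.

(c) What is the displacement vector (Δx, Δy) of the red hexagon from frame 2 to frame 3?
(1, -1)

The red hexagon was at (12, 2) in frame 2 and (13, 1) in frame 3.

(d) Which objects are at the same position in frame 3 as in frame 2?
the purple cross, the yellow star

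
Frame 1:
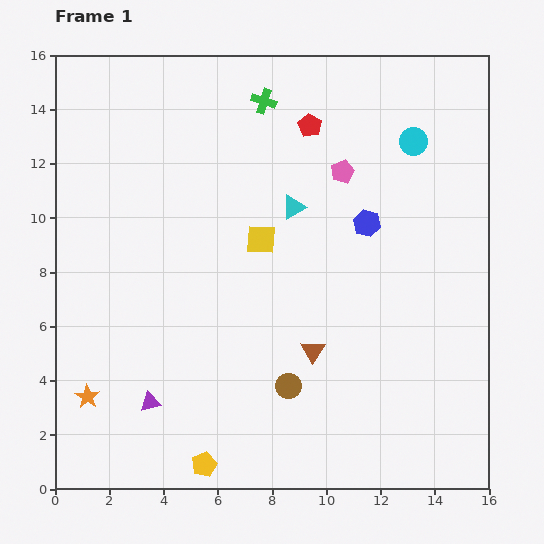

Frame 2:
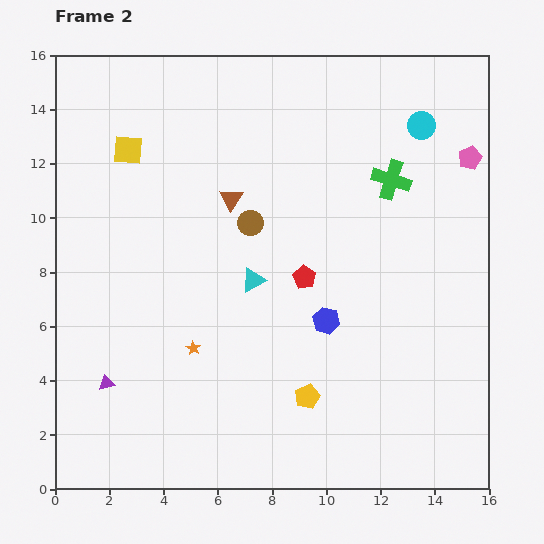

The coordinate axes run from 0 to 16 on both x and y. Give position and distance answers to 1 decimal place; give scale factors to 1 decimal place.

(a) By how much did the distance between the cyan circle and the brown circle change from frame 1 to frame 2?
-2.8

Distance in frame 1: 10.1. Distance in frame 2: 7.3.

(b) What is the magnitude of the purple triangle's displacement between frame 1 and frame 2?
1.7

The purple triangle moved from (3.5, 3.2) to (1.9, 3.9), a distance of √(1.6² + 0.7²) ≈ 1.7.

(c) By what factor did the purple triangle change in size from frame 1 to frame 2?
0.8×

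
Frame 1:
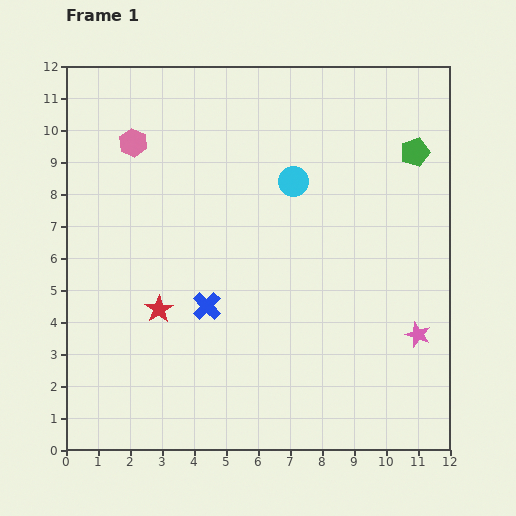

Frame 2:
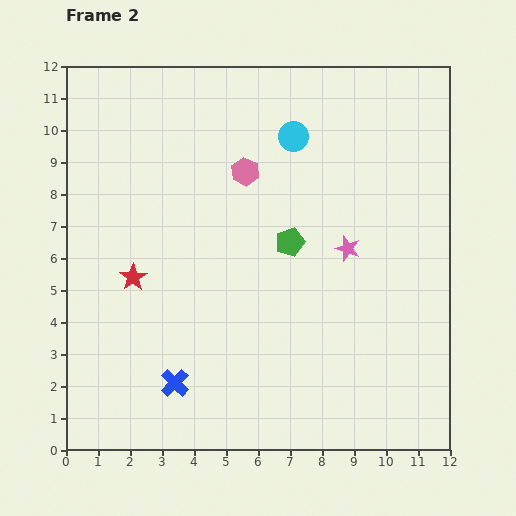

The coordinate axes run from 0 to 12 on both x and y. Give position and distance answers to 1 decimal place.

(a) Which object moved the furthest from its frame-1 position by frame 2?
the green pentagon

(moved 4.8; next 3.6)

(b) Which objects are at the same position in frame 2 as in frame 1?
none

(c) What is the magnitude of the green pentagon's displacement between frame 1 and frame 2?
4.8

The green pentagon moved from (10.9, 9.3) to (7.0, 6.5), a distance of √(3.9² + 2.8²) ≈ 4.8.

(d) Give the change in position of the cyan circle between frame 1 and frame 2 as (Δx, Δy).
(0.0, 1.4)

The cyan circle was at (7.1, 8.4) in frame 1 and (7.1, 9.8) in frame 2.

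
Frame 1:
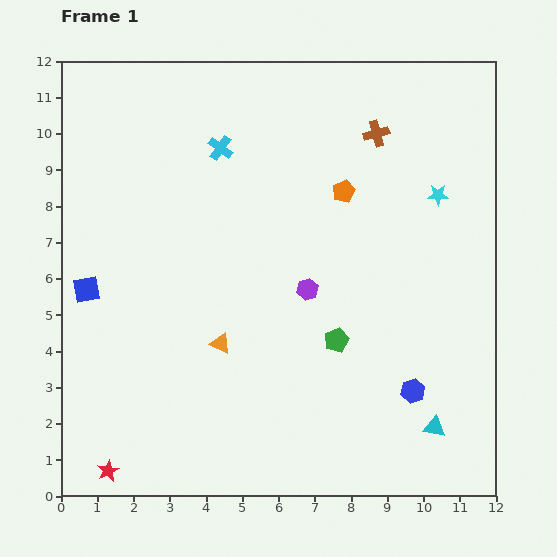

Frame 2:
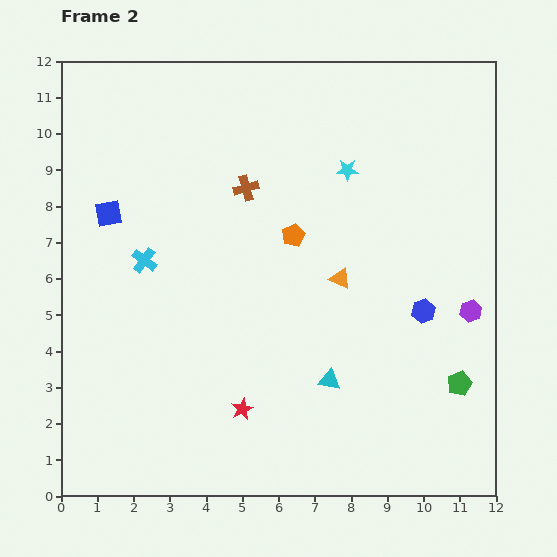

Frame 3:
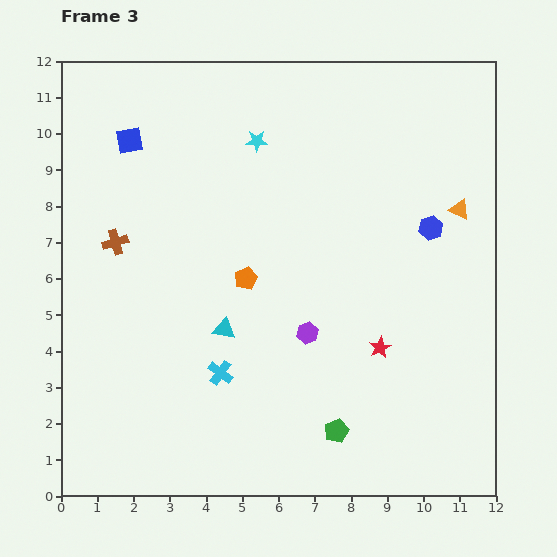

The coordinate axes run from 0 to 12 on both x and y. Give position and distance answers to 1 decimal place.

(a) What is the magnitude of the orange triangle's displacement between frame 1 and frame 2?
3.8

The orange triangle moved from (4.4, 4.2) to (7.7, 6.0), a distance of √(3.3² + 1.8²) ≈ 3.8.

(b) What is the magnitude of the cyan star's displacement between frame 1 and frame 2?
2.6

The cyan star moved from (10.4, 8.3) to (7.9, 9.0), a distance of √(2.5² + 0.7²) ≈ 2.6.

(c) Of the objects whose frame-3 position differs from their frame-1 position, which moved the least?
the purple hexagon

(moved 1.2)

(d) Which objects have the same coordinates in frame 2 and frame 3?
none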